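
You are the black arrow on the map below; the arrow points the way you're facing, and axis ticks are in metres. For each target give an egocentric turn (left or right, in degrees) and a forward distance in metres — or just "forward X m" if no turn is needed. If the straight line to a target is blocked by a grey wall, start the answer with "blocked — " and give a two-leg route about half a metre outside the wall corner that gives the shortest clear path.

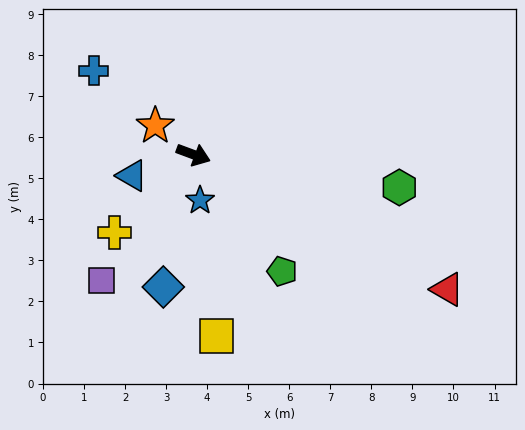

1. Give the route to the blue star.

turn right 62°, forward 1.1 m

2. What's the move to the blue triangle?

turn right 141°, forward 1.6 m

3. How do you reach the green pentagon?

turn right 32°, forward 3.6 m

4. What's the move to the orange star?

turn left 163°, forward 1.2 m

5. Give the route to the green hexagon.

turn left 11°, forward 5.1 m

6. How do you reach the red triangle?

turn right 8°, forward 7.0 m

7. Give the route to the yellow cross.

turn right 115°, forward 2.7 m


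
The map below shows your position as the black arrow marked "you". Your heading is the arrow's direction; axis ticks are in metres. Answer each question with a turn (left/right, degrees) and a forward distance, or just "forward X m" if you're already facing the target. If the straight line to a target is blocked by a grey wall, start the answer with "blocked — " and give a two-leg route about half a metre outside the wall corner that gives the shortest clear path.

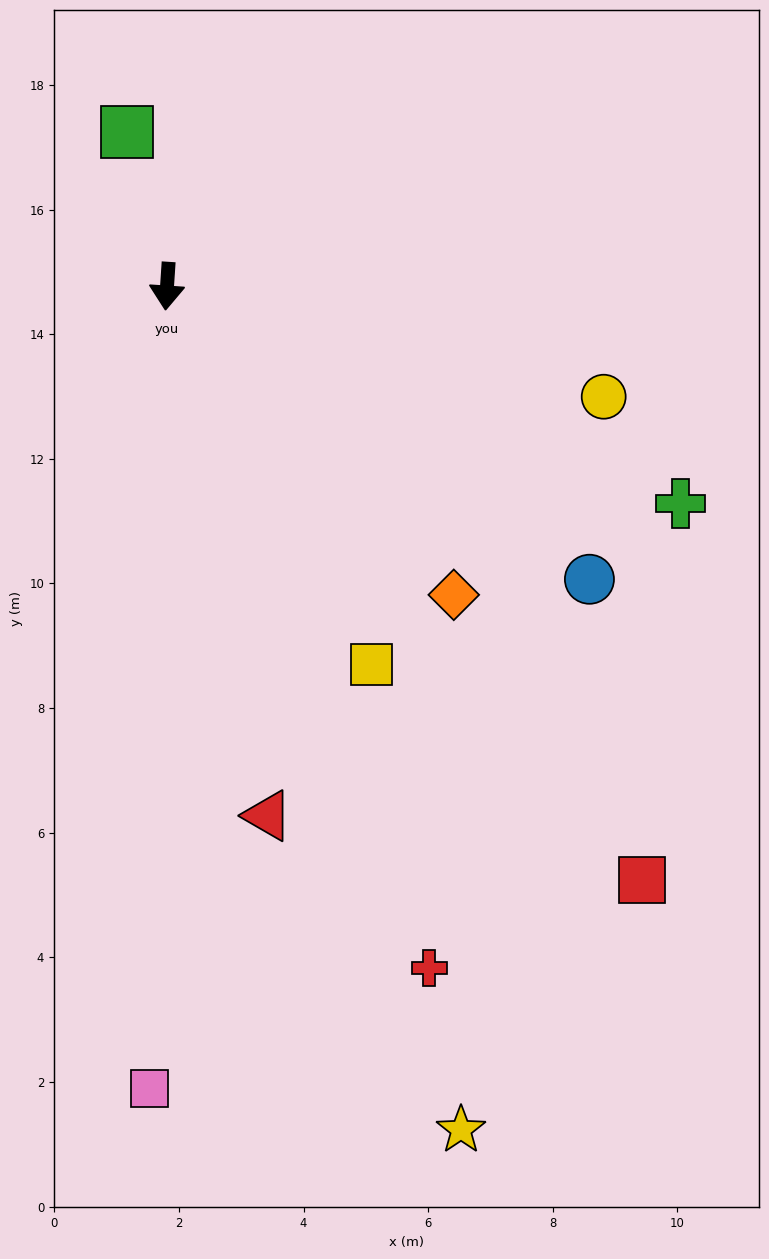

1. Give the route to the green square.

turn right 162°, forward 2.6 m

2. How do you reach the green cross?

turn left 71°, forward 8.9 m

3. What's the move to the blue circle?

turn left 59°, forward 8.3 m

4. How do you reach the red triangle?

turn left 15°, forward 8.6 m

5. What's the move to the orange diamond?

turn left 47°, forward 6.8 m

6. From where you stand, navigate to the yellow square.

turn left 32°, forward 6.9 m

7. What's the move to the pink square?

turn left 3°, forward 12.9 m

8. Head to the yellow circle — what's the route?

turn left 80°, forward 7.2 m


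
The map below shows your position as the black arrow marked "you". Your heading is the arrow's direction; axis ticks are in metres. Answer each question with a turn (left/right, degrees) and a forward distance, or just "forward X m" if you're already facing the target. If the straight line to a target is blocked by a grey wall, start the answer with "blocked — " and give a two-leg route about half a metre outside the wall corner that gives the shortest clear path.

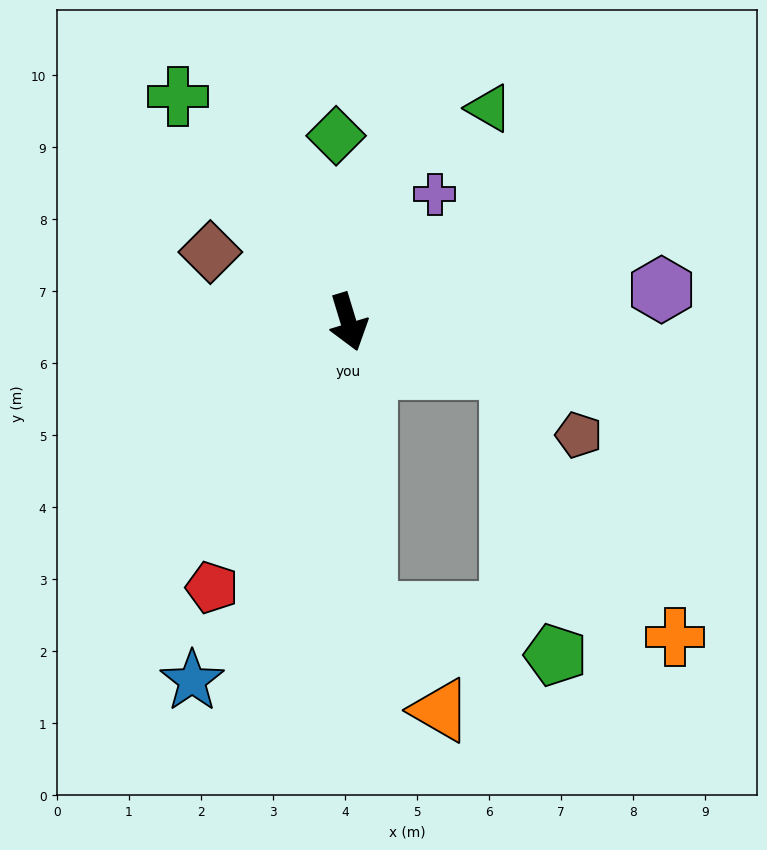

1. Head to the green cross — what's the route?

turn right 160°, forward 3.9 m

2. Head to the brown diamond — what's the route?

turn right 134°, forward 2.1 m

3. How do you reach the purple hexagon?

turn left 79°, forward 4.4 m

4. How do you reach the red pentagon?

turn right 44°, forward 4.1 m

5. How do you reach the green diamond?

turn left 167°, forward 2.6 m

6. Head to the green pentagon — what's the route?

blocked — turn left 57°, forward 2.3 m, then turn right 65°, forward 4.0 m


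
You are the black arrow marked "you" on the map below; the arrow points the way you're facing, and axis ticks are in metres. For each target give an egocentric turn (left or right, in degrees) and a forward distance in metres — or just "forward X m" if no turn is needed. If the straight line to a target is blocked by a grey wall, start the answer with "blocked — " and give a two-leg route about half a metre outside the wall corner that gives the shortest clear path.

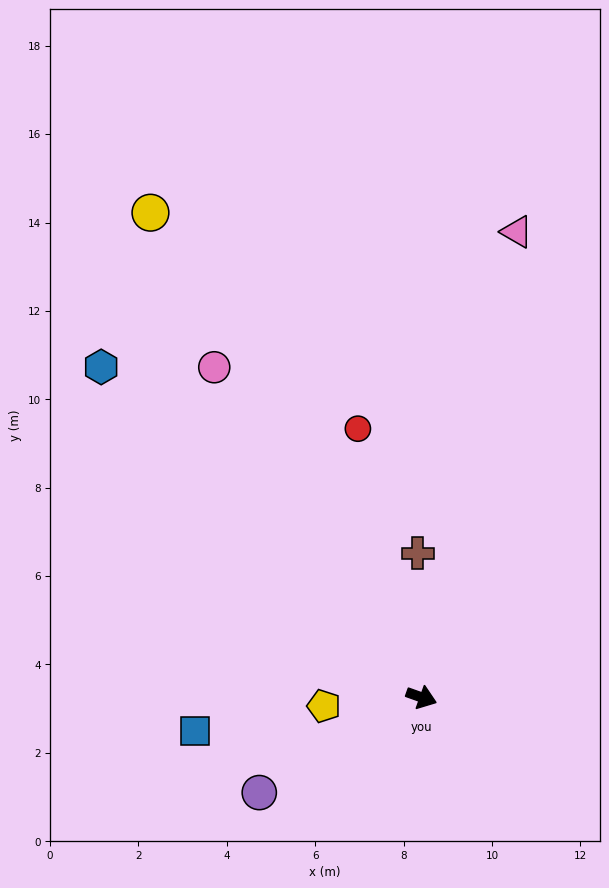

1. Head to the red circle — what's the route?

turn left 123°, forward 6.2 m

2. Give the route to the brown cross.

turn left 111°, forward 3.3 m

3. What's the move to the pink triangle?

turn left 98°, forward 10.8 m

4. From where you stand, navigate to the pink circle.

turn left 142°, forward 8.8 m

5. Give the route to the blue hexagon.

turn left 154°, forward 10.4 m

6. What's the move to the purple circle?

turn right 130°, forward 4.3 m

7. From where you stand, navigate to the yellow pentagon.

turn right 155°, forward 2.2 m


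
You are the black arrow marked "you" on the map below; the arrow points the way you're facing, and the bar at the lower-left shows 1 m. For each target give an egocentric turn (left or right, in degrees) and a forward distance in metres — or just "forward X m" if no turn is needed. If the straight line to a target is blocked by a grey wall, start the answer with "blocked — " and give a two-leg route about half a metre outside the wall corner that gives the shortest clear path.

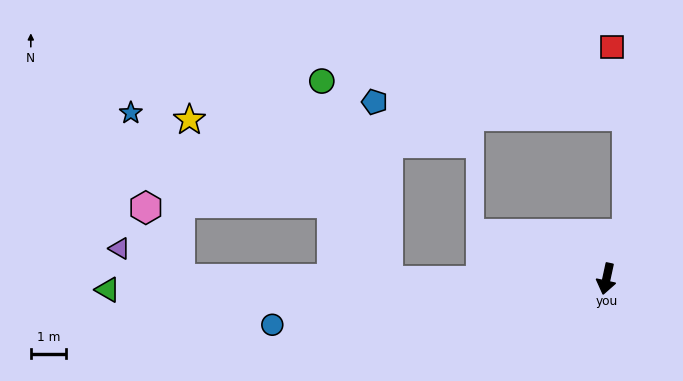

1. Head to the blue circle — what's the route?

turn right 70°, forward 9.6 m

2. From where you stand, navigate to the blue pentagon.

blocked — turn right 77°, forward 6.2 m, then turn right 86°, forward 5.1 m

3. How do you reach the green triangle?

turn right 77°, forward 14.2 m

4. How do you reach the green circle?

blocked — turn right 77°, forward 6.2 m, then turn right 72°, forward 6.0 m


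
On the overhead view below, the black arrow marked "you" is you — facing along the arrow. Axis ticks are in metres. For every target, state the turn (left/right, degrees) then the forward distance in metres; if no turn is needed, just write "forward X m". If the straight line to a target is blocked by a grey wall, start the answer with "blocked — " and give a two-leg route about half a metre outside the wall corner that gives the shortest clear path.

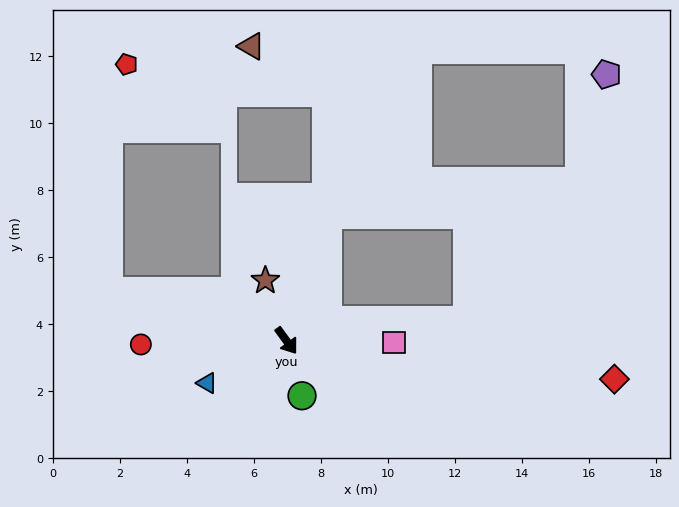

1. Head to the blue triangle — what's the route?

turn right 98°, forward 2.7 m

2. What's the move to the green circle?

turn right 20°, forward 1.7 m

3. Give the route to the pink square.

turn left 53°, forward 3.2 m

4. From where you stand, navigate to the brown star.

turn left 163°, forward 1.9 m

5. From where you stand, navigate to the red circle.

turn right 125°, forward 4.3 m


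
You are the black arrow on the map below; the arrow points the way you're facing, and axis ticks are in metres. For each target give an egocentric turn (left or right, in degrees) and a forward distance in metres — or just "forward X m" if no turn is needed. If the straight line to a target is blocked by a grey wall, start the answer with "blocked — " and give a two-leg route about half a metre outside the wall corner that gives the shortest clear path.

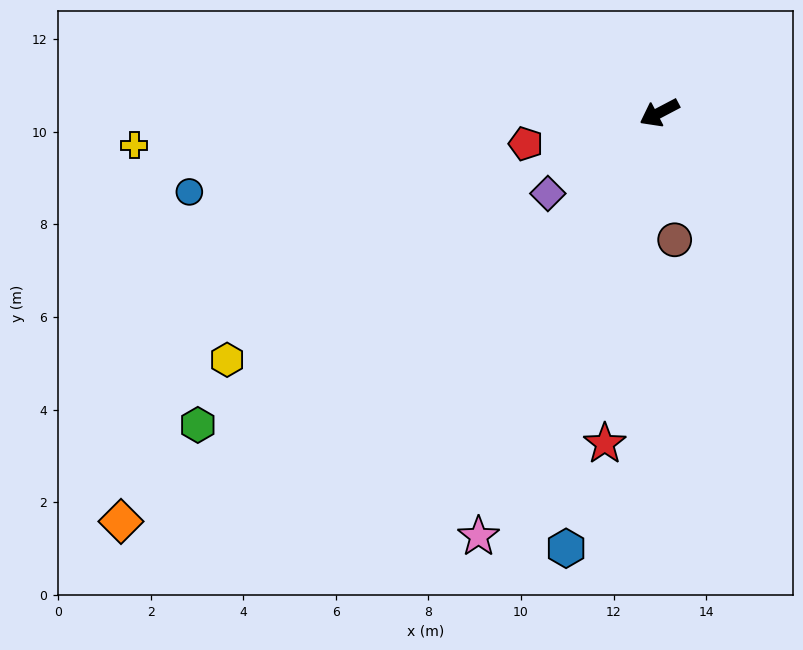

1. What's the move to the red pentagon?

turn right 15°, forward 3.0 m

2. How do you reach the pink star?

turn left 39°, forward 9.9 m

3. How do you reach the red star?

turn left 53°, forward 7.2 m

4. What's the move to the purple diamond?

turn left 8°, forward 3.0 m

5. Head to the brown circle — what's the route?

turn left 69°, forward 2.8 m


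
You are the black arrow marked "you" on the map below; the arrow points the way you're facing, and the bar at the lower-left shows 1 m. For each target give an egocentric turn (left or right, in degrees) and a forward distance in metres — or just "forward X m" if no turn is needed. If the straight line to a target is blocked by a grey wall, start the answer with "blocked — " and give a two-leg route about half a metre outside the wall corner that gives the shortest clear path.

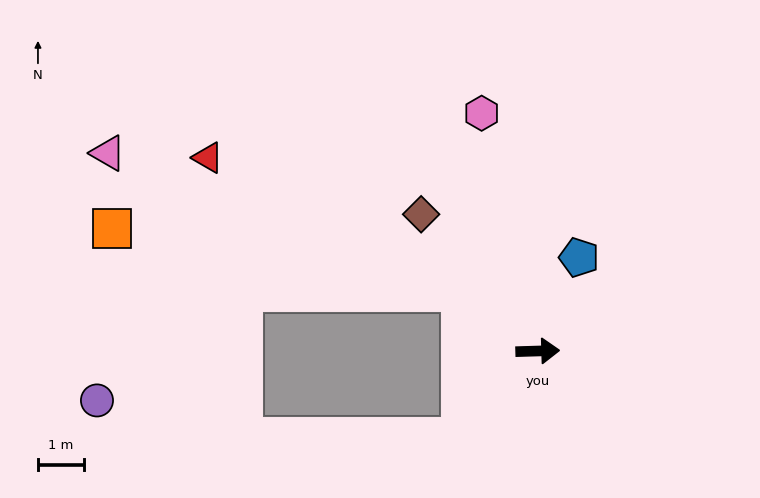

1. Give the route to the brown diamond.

turn left 129°, forward 3.9 m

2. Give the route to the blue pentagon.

turn left 64°, forward 2.2 m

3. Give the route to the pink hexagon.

turn left 102°, forward 5.3 m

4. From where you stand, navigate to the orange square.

blocked — turn left 141°, forward 2.1 m, then turn left 27°, forward 7.7 m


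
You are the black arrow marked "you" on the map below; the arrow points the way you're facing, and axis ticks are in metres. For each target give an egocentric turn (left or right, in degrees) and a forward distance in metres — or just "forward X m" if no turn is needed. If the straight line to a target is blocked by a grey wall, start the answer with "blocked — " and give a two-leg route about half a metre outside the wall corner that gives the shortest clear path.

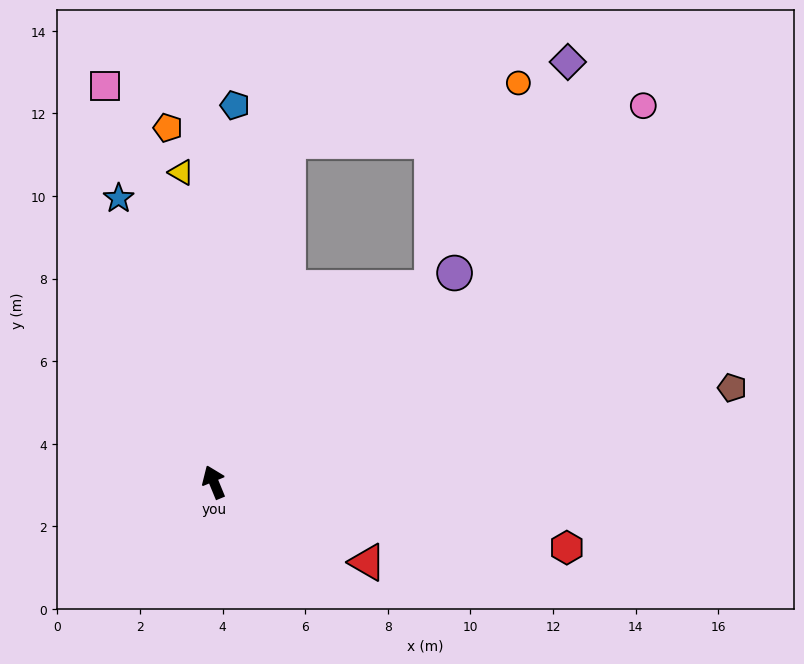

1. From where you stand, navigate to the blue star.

turn right 4°, forward 7.2 m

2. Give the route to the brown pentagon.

turn right 102°, forward 12.8 m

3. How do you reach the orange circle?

blocked — turn right 35°, forward 8.5 m, then turn right 63°, forward 5.7 m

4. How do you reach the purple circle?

turn right 71°, forward 7.7 m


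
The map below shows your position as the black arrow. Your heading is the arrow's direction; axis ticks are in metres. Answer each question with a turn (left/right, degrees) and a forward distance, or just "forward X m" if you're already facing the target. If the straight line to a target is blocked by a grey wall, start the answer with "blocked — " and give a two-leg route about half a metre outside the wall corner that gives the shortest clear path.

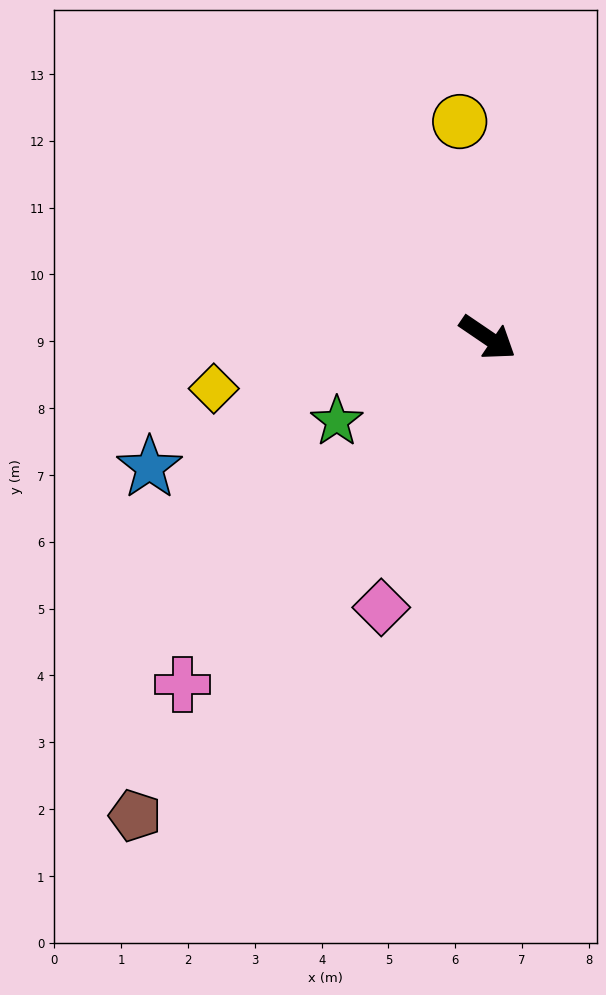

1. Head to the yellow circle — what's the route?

turn left 132°, forward 3.3 m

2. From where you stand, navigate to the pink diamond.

turn right 77°, forward 4.3 m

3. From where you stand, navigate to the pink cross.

turn right 97°, forward 6.9 m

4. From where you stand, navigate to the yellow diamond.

turn right 135°, forward 4.2 m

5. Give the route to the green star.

turn right 117°, forward 2.6 m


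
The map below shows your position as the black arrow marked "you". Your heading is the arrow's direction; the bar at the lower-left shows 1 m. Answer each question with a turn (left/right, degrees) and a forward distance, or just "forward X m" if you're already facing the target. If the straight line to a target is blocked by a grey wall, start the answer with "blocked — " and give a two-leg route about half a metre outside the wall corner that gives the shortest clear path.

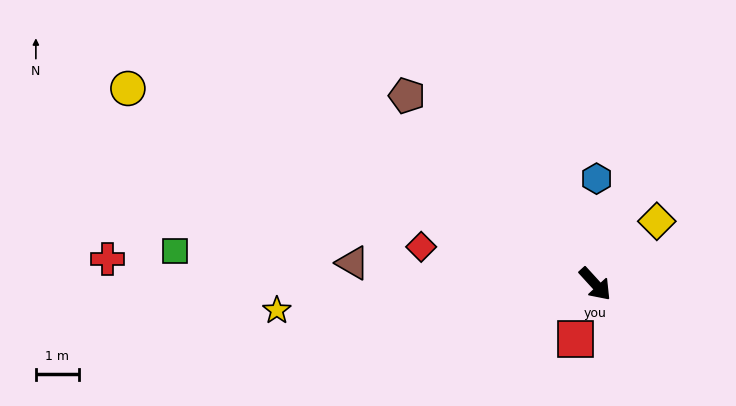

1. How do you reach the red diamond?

turn right 144°, forward 4.1 m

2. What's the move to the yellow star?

turn right 128°, forward 7.4 m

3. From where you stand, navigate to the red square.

turn right 62°, forward 1.4 m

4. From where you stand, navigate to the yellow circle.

turn right 155°, forward 11.7 m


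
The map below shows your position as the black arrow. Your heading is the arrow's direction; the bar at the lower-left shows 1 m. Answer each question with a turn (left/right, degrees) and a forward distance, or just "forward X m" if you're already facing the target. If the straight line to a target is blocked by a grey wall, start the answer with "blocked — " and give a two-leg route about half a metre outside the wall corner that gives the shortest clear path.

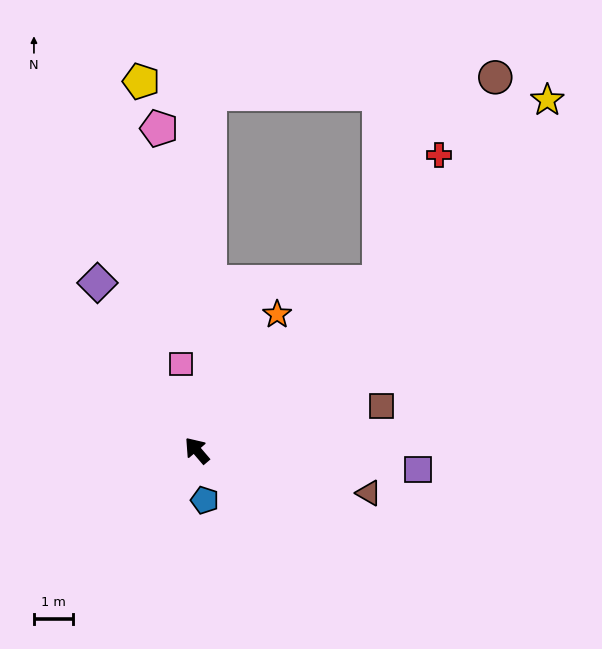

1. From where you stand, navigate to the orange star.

turn right 71°, forward 4.0 m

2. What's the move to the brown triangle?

turn right 144°, forward 4.5 m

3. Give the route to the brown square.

turn right 117°, forward 4.8 m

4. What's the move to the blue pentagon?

turn left 148°, forward 1.3 m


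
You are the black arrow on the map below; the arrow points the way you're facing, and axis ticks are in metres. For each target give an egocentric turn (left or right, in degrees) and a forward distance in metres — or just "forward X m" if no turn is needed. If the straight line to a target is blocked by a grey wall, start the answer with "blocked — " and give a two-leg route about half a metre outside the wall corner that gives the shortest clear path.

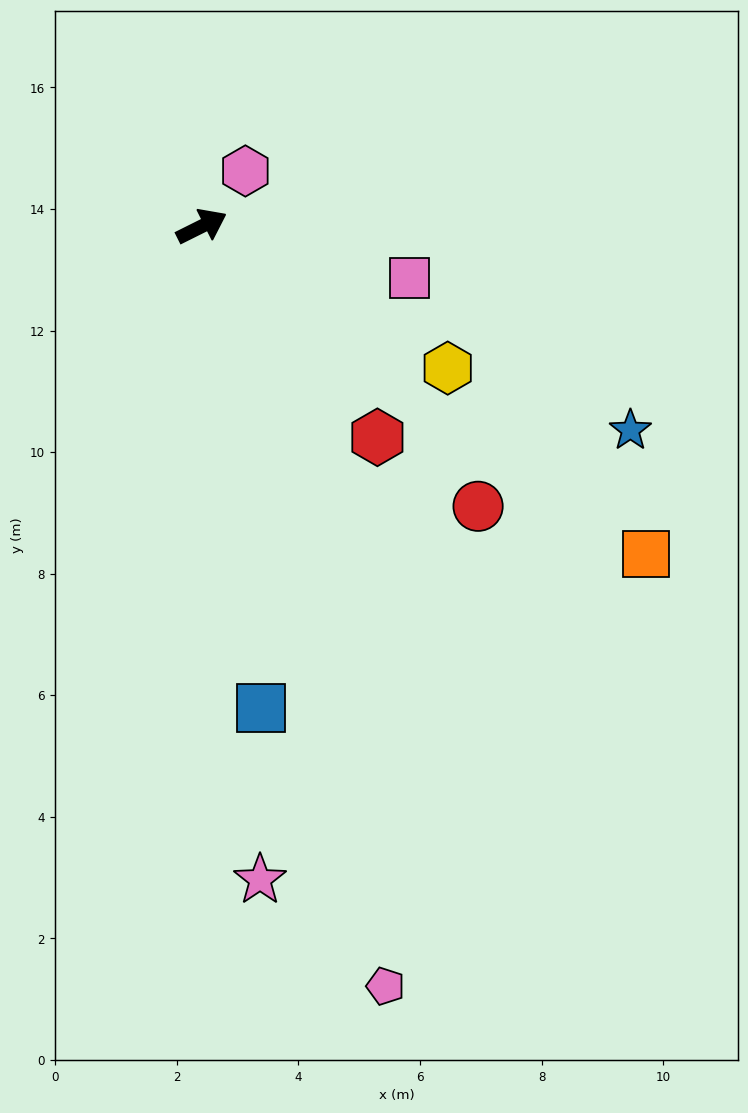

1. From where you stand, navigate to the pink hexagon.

turn left 25°, forward 1.2 m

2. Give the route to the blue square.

turn right 110°, forward 8.0 m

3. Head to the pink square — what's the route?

turn right 40°, forward 3.5 m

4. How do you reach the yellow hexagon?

turn right 56°, forward 4.7 m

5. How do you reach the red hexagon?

turn right 77°, forward 4.5 m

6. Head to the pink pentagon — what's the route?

turn right 103°, forward 12.9 m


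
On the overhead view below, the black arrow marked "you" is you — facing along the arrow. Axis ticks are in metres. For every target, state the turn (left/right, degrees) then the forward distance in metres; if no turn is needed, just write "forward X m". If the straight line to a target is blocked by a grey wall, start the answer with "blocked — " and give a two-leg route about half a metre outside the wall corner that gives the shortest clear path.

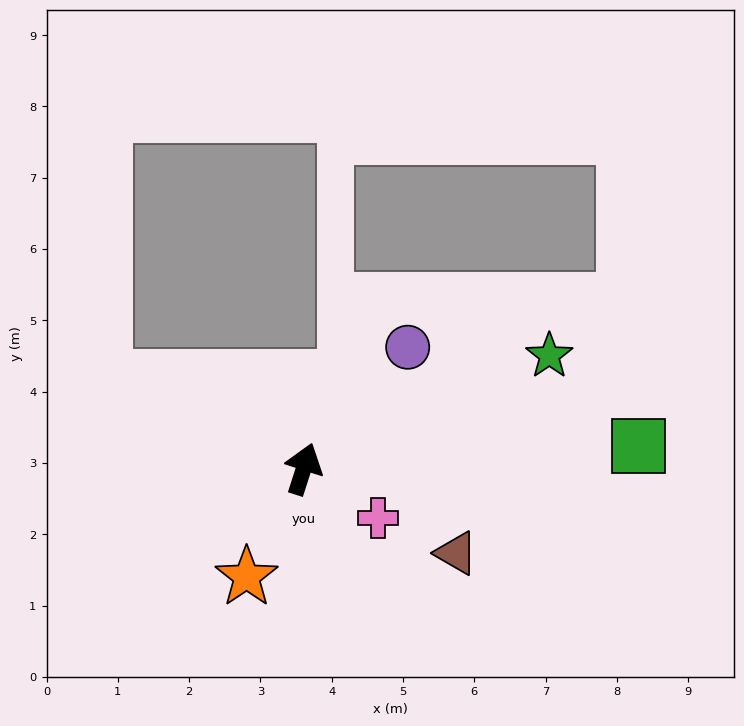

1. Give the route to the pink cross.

turn right 106°, forward 1.2 m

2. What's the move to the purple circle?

turn right 23°, forward 2.2 m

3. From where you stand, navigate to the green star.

turn right 47°, forward 3.8 m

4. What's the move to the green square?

turn right 68°, forward 4.7 m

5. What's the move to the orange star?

turn left 170°, forward 1.7 m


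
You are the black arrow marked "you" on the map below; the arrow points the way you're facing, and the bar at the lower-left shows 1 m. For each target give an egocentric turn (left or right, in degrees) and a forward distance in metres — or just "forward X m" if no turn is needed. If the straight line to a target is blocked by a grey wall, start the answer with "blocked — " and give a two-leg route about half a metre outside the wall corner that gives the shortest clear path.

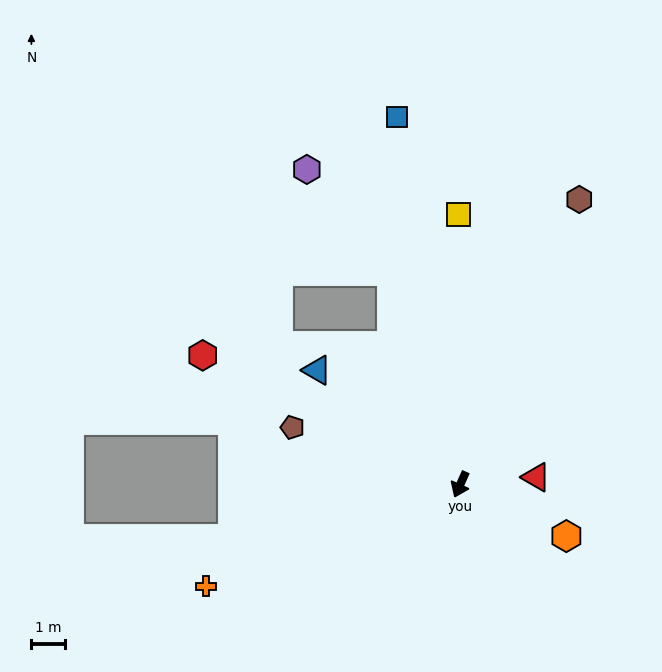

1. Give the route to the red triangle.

turn left 119°, forward 2.2 m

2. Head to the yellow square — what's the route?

turn right 156°, forward 7.9 m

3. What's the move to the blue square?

turn right 146°, forward 11.0 m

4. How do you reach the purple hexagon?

blocked — turn right 138°, forward 6.6 m, then turn left 21°, forward 3.9 m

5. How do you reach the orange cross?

turn right 44°, forward 8.1 m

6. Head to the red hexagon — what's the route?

turn right 93°, forward 8.5 m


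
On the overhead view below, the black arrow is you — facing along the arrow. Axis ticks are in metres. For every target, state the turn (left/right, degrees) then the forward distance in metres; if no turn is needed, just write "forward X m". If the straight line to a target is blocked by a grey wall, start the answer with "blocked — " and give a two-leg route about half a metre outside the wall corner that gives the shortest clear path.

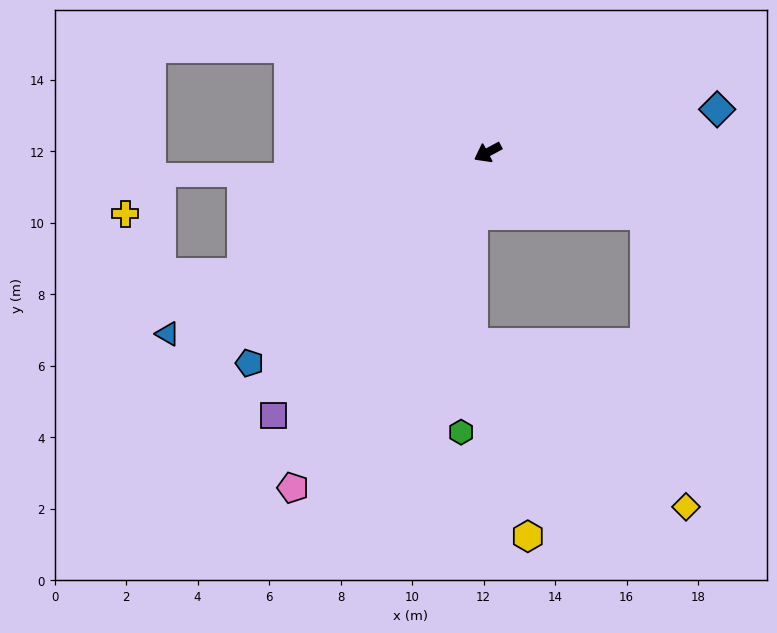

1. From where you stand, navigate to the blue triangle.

forward 10.3 m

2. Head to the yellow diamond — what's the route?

blocked — turn left 130°, forward 4.7 m, then turn right 60°, forward 8.3 m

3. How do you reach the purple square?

turn left 23°, forward 9.5 m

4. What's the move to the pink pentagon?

turn left 32°, forward 10.9 m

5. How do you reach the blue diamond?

turn left 163°, forward 6.5 m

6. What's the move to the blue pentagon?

turn left 13°, forward 8.9 m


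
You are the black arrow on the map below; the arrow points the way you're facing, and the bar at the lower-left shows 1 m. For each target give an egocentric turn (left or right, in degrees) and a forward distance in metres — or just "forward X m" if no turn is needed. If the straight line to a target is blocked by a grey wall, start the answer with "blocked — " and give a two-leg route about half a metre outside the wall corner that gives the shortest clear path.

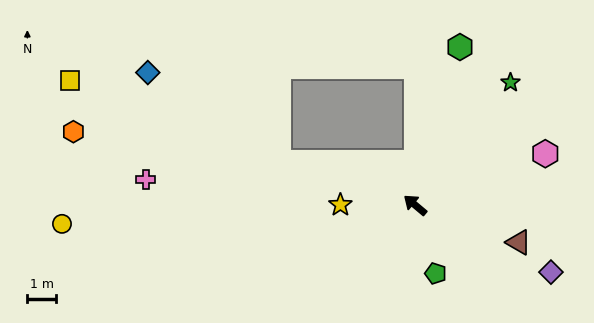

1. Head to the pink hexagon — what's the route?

turn right 118°, forward 4.8 m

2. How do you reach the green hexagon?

turn right 66°, forward 5.7 m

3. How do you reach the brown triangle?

turn right 160°, forward 3.8 m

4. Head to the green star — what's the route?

turn right 88°, forward 5.4 m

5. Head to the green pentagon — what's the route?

turn left 147°, forward 2.5 m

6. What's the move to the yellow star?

turn left 40°, forward 2.6 m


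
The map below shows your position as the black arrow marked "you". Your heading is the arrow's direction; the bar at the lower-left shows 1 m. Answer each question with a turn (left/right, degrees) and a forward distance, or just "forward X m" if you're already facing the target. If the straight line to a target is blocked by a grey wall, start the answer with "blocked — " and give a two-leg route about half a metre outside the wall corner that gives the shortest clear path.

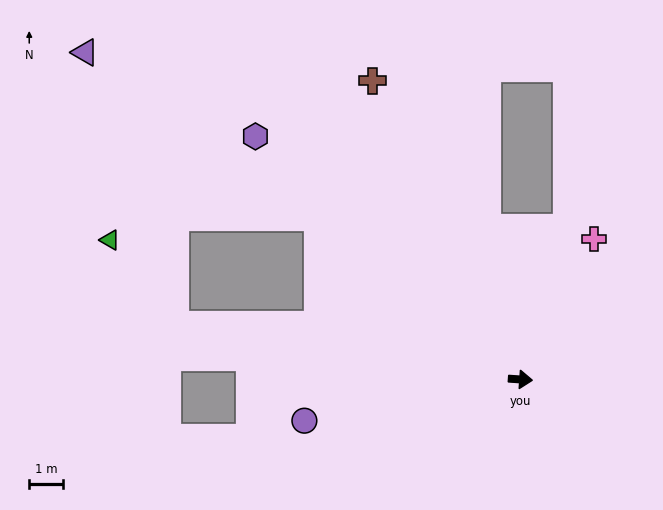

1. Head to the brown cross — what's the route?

turn left 120°, forward 10.0 m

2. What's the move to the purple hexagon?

turn left 141°, forward 10.8 m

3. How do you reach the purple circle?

turn right 165°, forward 6.6 m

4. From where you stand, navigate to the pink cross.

turn left 66°, forward 4.8 m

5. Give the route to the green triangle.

blocked — turn left 175°, forward 10.5 m, then turn right 44°, forward 3.2 m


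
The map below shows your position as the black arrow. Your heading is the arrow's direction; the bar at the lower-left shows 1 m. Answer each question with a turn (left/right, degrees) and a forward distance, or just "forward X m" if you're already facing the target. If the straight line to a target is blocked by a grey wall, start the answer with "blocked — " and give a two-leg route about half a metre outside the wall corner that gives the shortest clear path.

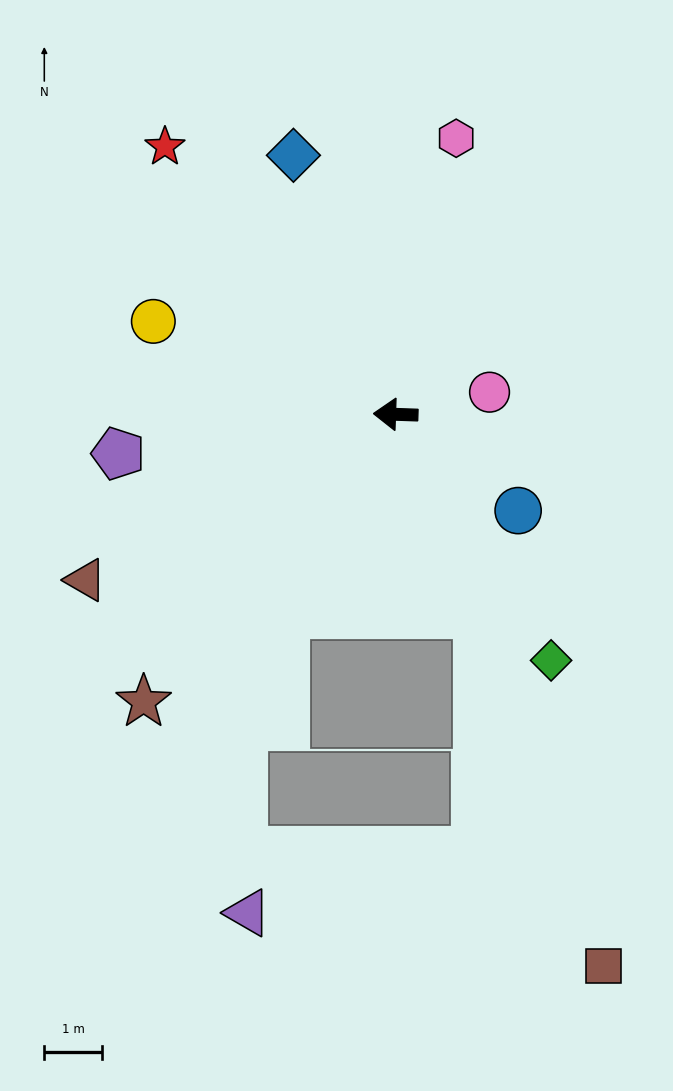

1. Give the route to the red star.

turn right 47°, forward 6.1 m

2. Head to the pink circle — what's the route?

turn right 165°, forward 1.7 m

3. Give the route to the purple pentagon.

turn left 10°, forward 4.8 m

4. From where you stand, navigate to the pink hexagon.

turn right 100°, forward 4.9 m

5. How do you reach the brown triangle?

turn left 30°, forward 6.1 m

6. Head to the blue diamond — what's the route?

turn right 67°, forward 4.8 m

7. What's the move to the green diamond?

turn left 124°, forward 5.0 m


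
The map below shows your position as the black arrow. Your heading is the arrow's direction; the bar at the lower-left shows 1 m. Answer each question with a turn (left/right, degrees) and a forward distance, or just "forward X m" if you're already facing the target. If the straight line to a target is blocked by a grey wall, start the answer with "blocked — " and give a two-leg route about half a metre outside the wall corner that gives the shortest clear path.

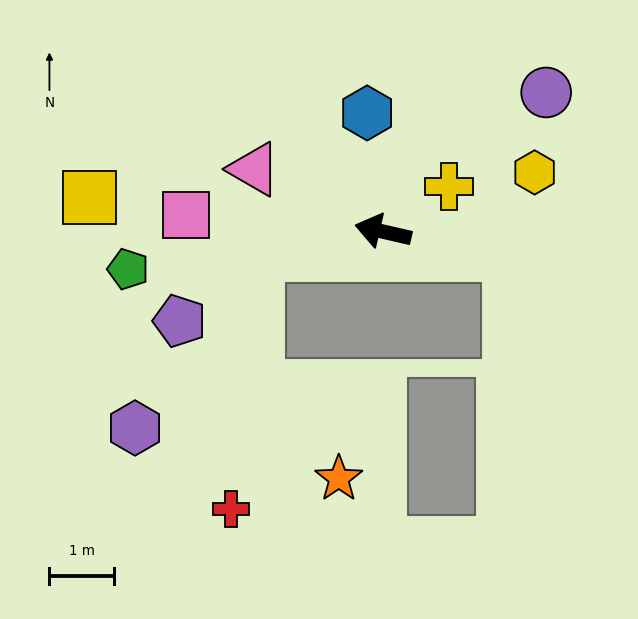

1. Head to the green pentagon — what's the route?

turn left 21°, forward 4.0 m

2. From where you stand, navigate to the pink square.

turn left 8°, forward 3.1 m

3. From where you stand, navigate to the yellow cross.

turn right 133°, forward 1.2 m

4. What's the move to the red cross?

blocked — turn left 23°, forward 2.0 m, then turn left 74°, forward 4.0 m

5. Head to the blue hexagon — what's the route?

turn right 69°, forward 1.9 m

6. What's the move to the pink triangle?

turn right 13°, forward 2.2 m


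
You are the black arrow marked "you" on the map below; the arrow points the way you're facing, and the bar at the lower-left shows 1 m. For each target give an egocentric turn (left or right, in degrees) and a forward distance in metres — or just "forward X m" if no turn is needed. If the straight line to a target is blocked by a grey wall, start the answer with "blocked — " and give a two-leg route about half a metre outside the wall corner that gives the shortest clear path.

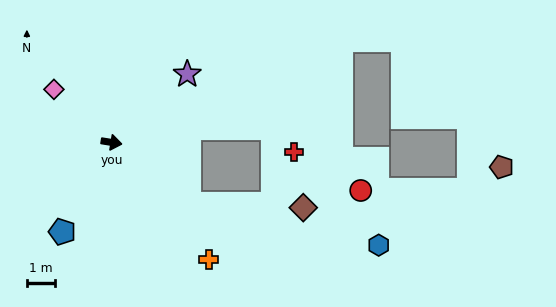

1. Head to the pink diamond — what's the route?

turn left 146°, forward 2.8 m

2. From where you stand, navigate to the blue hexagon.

blocked — turn right 29°, forward 3.5 m, then turn left 26°, forward 6.8 m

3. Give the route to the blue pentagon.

turn right 110°, forward 3.6 m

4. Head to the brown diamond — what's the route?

blocked — turn right 29°, forward 3.5 m, then turn left 36°, forward 4.0 m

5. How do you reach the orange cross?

turn right 41°, forward 5.3 m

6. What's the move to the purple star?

turn left 51°, forward 3.6 m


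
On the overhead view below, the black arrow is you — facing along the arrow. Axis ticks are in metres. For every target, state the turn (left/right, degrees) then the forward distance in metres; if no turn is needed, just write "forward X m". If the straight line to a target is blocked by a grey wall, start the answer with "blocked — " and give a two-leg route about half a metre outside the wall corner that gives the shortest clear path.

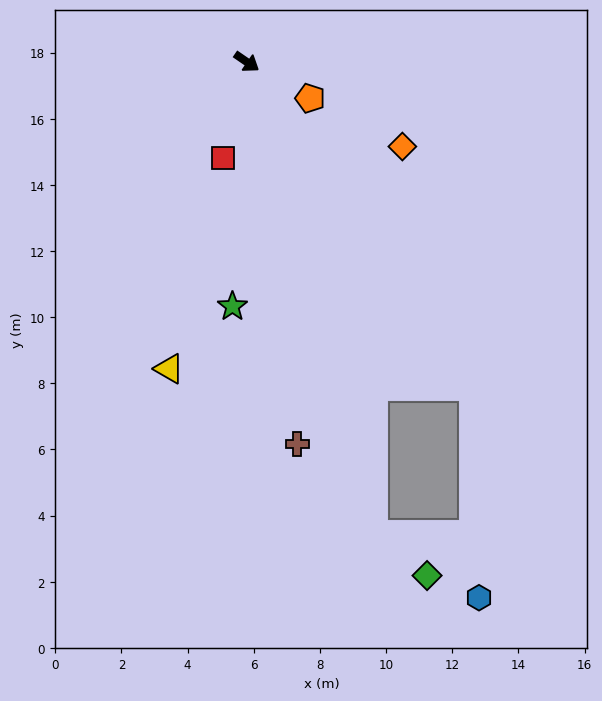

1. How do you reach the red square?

turn right 69°, forward 3.0 m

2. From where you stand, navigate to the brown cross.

turn right 48°, forward 11.7 m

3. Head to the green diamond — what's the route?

blocked — turn right 40°, forward 14.8 m, then turn left 36°, forward 2.0 m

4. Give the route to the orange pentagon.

turn left 5°, forward 2.2 m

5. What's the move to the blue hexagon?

blocked — turn right 21°, forward 12.0 m, then turn right 33°, forward 6.4 m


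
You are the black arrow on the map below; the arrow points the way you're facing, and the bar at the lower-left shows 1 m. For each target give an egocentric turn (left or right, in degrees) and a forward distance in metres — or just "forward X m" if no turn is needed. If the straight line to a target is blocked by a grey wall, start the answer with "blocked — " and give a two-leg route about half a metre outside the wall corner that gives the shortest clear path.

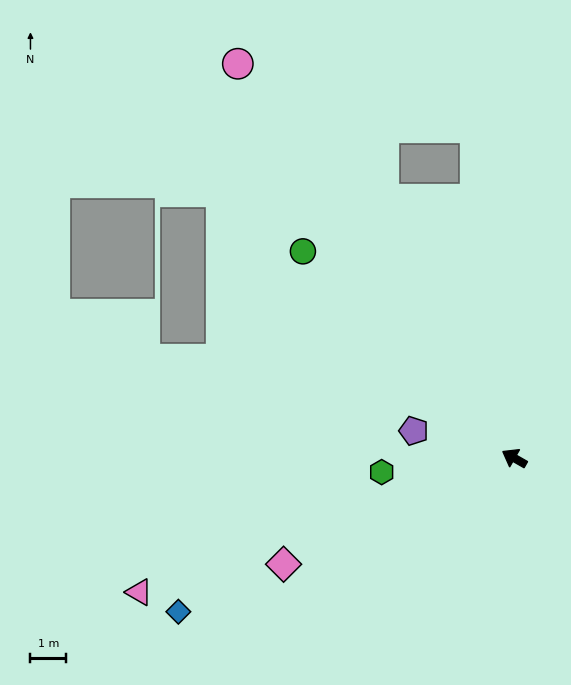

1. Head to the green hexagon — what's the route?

turn left 36°, forward 3.7 m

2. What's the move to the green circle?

turn right 15°, forward 8.2 m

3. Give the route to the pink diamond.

turn left 54°, forward 7.1 m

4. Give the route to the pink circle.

turn right 25°, forward 13.4 m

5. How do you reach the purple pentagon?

turn left 15°, forward 2.9 m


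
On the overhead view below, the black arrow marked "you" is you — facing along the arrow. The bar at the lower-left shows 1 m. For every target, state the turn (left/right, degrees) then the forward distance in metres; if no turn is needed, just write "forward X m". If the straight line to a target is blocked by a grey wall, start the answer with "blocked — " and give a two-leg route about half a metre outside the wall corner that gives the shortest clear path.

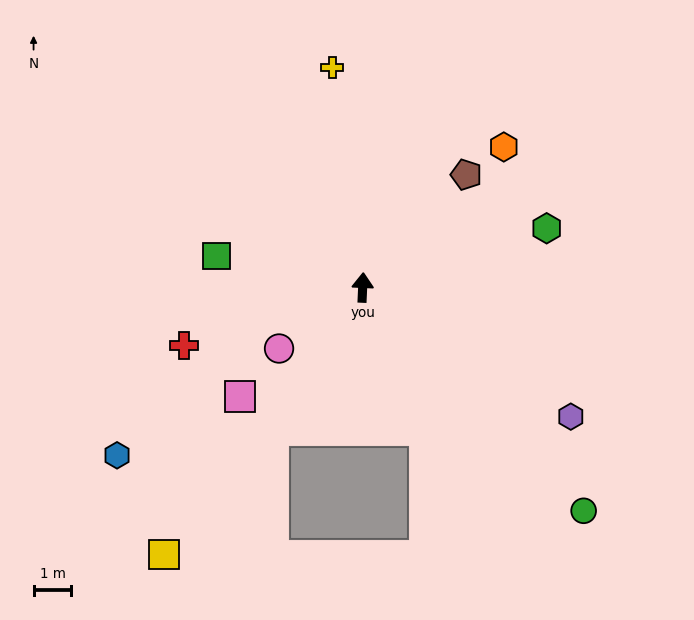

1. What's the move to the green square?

turn left 80°, forward 3.9 m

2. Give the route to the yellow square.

turn left 146°, forward 8.8 m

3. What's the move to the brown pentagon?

turn right 40°, forward 4.0 m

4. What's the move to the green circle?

turn right 133°, forward 8.3 m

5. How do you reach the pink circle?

turn left 129°, forward 2.7 m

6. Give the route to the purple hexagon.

turn right 119°, forward 6.5 m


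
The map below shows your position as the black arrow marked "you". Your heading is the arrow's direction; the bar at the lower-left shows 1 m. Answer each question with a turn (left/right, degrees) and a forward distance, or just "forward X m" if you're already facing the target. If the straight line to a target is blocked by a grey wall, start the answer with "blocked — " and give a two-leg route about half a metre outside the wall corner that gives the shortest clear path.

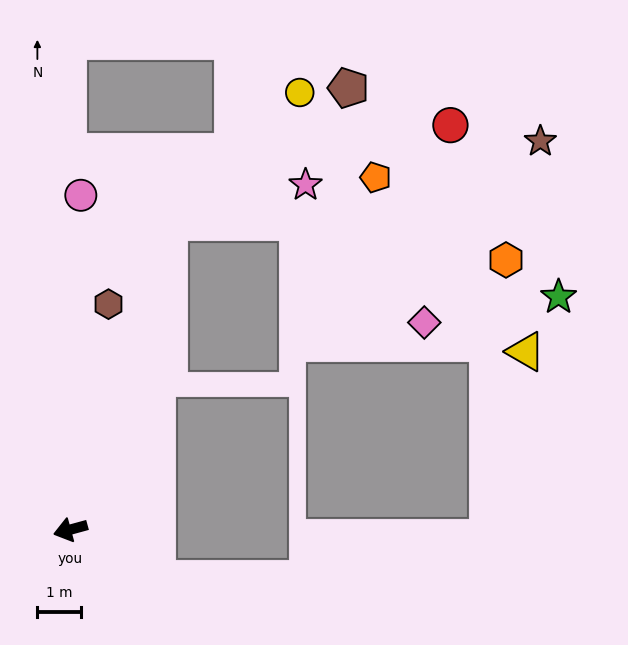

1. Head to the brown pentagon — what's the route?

blocked — turn right 123°, forward 7.3 m, then turn right 35°, forward 5.1 m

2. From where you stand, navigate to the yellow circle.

blocked — turn right 123°, forward 7.3 m, then turn right 27°, forward 4.2 m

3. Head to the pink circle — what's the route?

turn right 107°, forward 7.6 m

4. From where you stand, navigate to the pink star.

blocked — turn right 123°, forward 7.3 m, then turn right 57°, forward 3.2 m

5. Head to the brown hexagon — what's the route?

turn right 115°, forward 5.2 m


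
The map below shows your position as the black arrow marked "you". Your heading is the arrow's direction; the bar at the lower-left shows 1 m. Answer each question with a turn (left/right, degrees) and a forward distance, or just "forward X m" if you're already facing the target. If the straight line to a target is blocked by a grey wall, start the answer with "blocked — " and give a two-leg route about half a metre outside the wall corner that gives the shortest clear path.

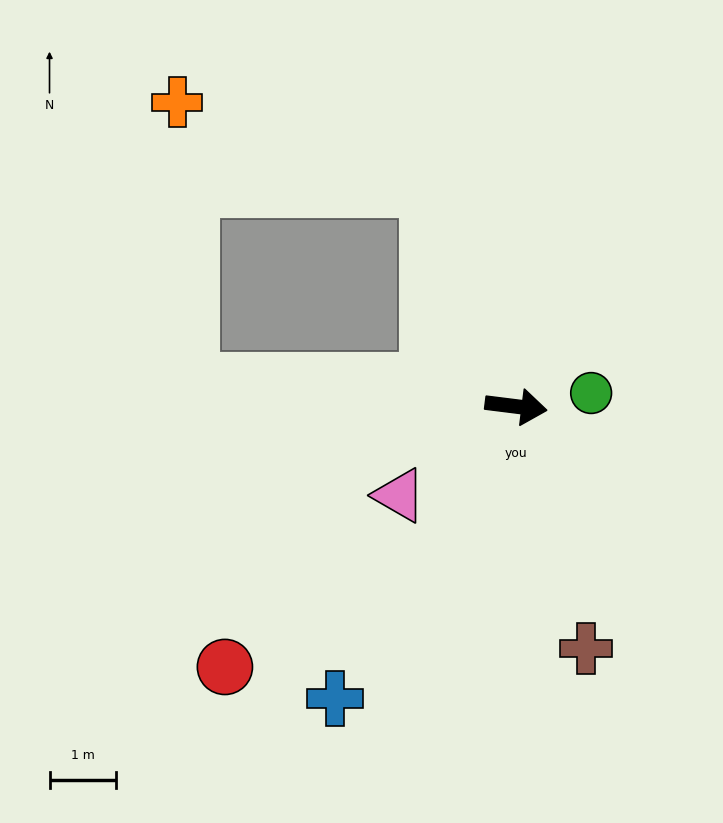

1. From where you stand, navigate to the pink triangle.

turn right 136°, forward 2.2 m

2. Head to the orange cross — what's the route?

blocked — turn left 119°, forward 3.5 m, then turn left 49°, forward 4.0 m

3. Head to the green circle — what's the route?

turn left 17°, forward 1.2 m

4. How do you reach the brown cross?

turn right 67°, forward 3.8 m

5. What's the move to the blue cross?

turn right 115°, forward 5.2 m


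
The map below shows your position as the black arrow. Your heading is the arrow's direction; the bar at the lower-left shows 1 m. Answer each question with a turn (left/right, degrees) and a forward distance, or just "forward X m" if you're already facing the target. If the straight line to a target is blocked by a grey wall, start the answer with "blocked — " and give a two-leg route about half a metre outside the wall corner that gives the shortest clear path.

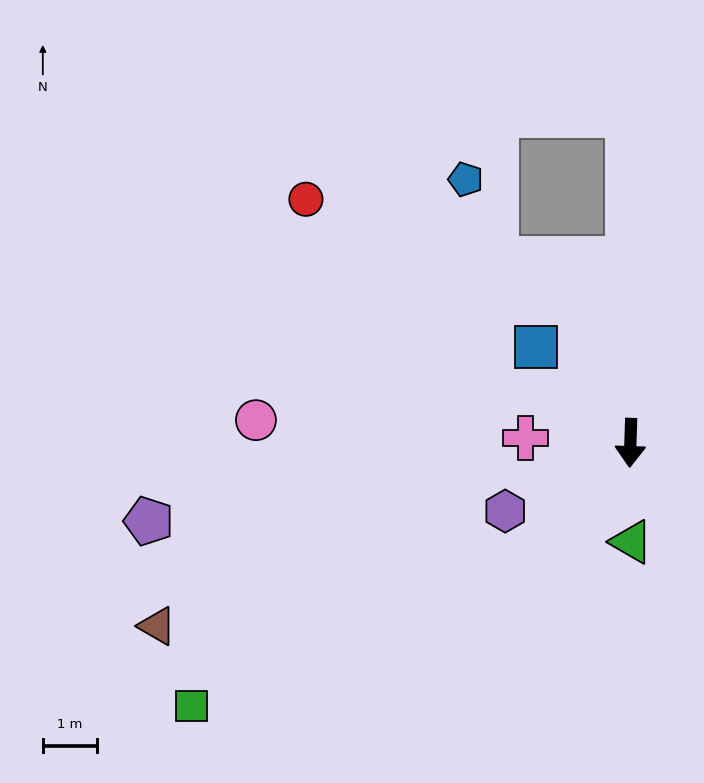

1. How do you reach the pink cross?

turn right 91°, forward 1.9 m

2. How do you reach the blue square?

turn right 134°, forward 2.5 m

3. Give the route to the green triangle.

turn left 2°, forward 1.8 m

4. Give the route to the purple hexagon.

turn right 60°, forward 2.6 m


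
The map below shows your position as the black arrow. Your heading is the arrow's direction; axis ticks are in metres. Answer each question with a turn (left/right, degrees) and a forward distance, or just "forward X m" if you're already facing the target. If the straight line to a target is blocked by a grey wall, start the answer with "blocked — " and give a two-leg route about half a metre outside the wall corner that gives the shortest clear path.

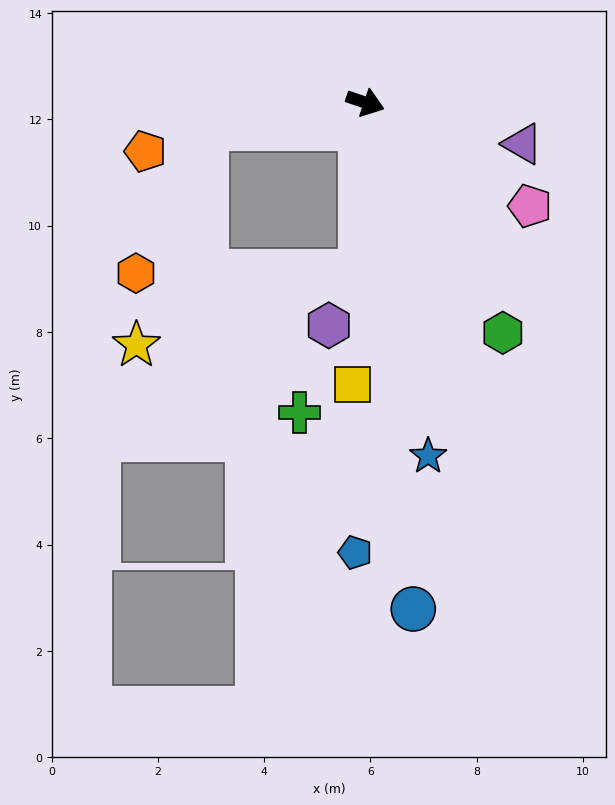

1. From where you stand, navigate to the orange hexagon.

blocked — turn right 152°, forward 3.0 m, then turn left 55°, forward 3.0 m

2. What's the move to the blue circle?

turn right 66°, forward 9.6 m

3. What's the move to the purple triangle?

turn left 4°, forward 3.1 m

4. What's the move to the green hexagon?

turn right 40°, forward 5.0 m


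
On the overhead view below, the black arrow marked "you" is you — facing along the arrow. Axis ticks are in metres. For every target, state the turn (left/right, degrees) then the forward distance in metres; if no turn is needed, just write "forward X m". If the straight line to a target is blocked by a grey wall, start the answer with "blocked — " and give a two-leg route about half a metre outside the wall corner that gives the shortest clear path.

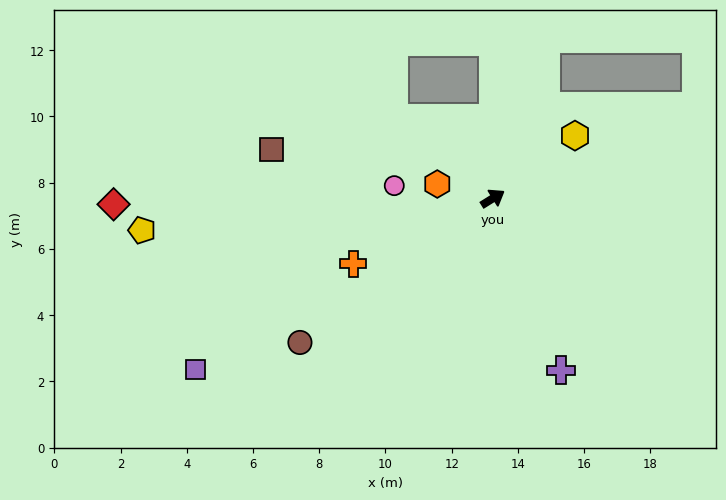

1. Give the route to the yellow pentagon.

turn left 153°, forward 10.6 m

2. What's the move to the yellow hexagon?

turn left 5°, forward 3.1 m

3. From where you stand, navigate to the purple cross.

turn right 100°, forward 5.6 m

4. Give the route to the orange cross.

turn left 173°, forward 4.7 m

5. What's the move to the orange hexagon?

turn left 134°, forward 1.7 m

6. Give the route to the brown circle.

turn right 175°, forward 7.3 m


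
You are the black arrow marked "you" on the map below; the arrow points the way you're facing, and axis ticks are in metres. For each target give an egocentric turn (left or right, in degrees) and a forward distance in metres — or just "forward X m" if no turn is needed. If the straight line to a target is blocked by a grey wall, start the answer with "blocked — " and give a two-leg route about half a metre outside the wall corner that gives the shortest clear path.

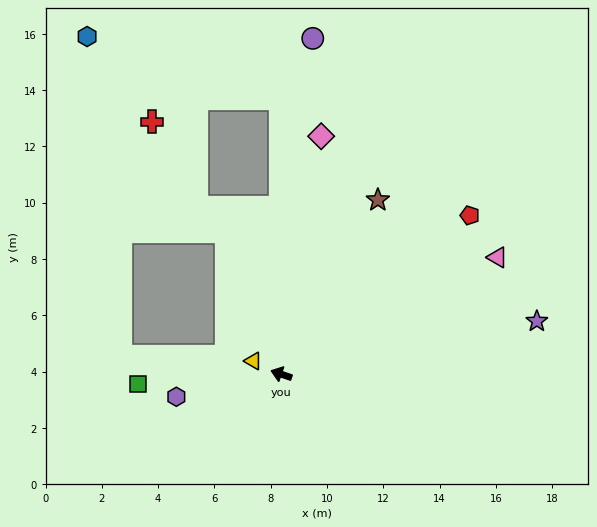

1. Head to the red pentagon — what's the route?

turn right 121°, forward 8.8 m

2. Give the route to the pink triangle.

turn right 133°, forward 8.7 m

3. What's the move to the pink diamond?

turn right 81°, forward 8.6 m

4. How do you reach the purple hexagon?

turn left 31°, forward 3.8 m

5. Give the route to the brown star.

turn right 100°, forward 7.1 m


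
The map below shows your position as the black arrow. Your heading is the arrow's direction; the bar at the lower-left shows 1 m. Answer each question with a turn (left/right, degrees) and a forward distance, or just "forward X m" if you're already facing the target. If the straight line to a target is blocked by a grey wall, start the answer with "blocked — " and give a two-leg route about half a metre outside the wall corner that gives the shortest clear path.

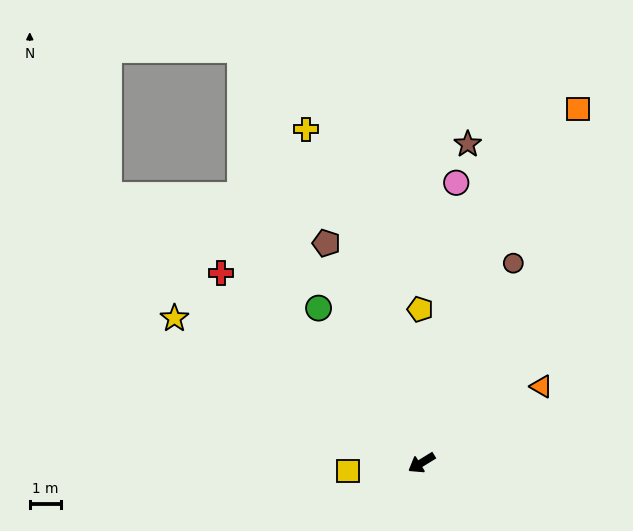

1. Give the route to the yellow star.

turn right 62°, forward 9.1 m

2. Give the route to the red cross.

turn right 75°, forward 8.8 m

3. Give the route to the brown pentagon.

turn right 98°, forward 7.6 m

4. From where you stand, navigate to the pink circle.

turn right 129°, forward 9.0 m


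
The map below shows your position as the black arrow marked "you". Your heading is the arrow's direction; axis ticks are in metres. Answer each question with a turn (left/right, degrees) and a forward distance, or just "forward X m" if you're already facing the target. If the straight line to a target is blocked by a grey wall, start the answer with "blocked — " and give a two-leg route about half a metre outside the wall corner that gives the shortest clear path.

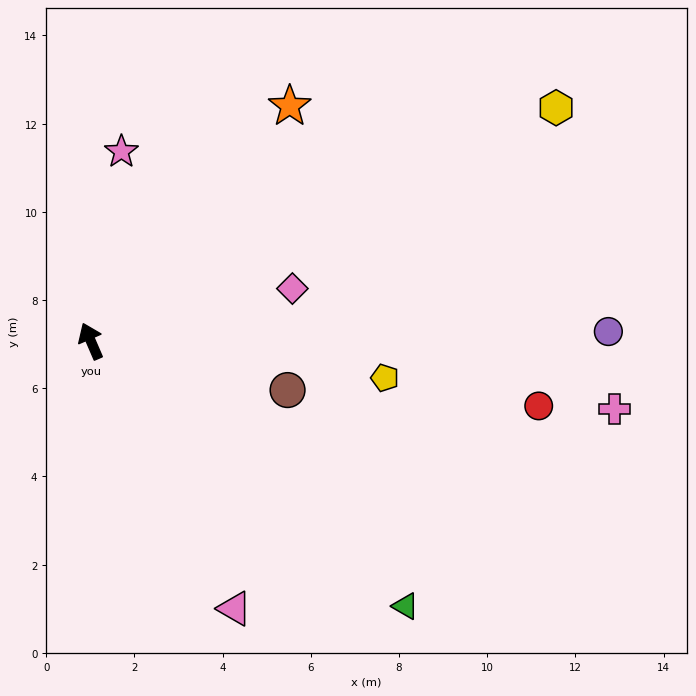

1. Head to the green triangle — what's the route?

turn right 153°, forward 9.3 m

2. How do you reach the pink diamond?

turn right 99°, forward 4.7 m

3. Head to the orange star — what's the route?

turn right 64°, forward 7.0 m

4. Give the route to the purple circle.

turn right 112°, forward 11.7 m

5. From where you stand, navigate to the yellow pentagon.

turn right 120°, forward 6.7 m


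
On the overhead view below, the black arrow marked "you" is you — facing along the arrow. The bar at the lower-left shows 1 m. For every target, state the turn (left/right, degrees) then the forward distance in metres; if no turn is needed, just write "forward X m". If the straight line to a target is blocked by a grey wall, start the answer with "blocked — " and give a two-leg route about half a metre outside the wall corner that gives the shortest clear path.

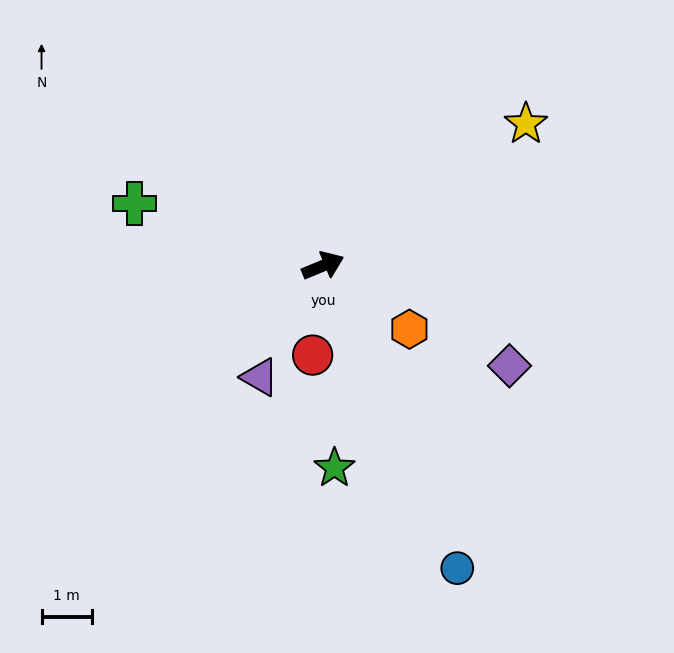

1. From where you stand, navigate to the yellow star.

turn left 12°, forward 4.9 m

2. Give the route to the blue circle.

turn right 89°, forward 6.5 m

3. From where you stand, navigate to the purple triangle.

turn right 142°, forward 2.5 m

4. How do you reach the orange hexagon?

turn right 59°, forward 2.1 m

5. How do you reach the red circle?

turn right 119°, forward 1.8 m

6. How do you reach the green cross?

turn left 139°, forward 3.9 m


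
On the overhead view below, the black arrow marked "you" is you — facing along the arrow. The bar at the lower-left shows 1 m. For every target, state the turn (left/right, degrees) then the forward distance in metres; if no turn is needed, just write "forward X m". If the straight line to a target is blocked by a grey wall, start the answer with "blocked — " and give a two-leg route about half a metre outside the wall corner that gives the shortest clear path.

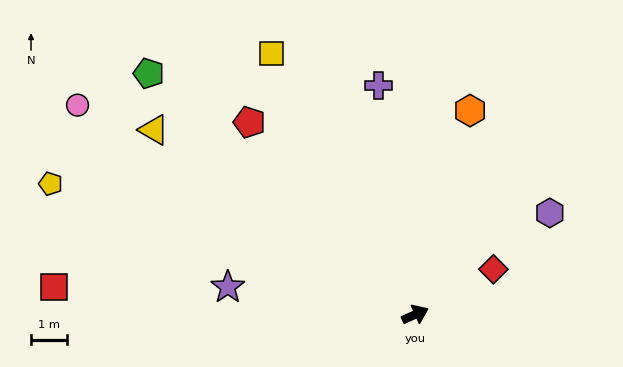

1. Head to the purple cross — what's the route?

turn left 75°, forward 6.4 m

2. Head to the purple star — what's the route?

turn left 148°, forward 5.2 m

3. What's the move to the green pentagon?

turn left 114°, forward 9.9 m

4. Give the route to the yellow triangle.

turn left 121°, forward 8.8 m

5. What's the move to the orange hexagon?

turn left 51°, forward 5.8 m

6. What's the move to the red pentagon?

turn left 107°, forward 7.0 m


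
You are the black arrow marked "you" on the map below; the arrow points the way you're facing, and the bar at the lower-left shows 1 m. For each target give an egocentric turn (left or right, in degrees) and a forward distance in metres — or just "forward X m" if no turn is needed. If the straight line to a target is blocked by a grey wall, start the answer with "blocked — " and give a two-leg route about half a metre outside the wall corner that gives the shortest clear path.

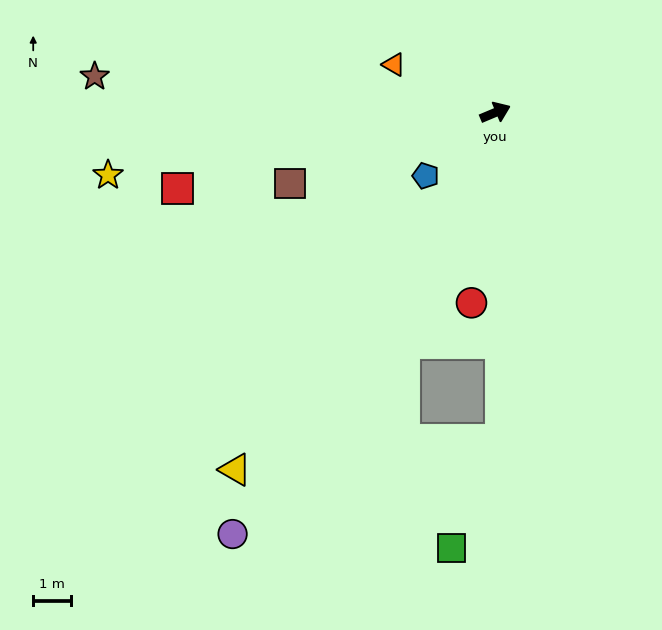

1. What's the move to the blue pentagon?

turn right 161°, forward 2.5 m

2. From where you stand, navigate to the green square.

blocked — turn right 112°, forward 8.7 m, then turn right 25°, forward 3.2 m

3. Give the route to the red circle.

turn right 120°, forward 5.1 m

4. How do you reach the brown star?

turn left 152°, forward 10.7 m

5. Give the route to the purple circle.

turn right 145°, forward 13.2 m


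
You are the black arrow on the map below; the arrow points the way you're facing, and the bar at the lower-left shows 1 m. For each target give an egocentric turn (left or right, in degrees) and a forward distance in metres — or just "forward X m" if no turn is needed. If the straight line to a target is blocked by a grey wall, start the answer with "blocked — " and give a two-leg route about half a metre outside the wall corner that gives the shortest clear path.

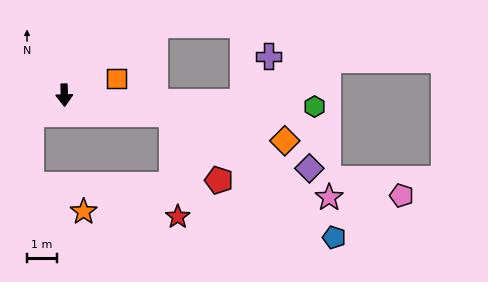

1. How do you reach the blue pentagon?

blocked — turn left 78°, forward 3.6 m, then turn right 27°, forward 6.7 m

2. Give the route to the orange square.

turn left 106°, forward 1.8 m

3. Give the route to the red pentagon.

blocked — turn left 78°, forward 3.6 m, then turn right 44°, forward 2.7 m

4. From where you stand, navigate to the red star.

blocked — turn left 78°, forward 3.6 m, then turn right 76°, forward 3.4 m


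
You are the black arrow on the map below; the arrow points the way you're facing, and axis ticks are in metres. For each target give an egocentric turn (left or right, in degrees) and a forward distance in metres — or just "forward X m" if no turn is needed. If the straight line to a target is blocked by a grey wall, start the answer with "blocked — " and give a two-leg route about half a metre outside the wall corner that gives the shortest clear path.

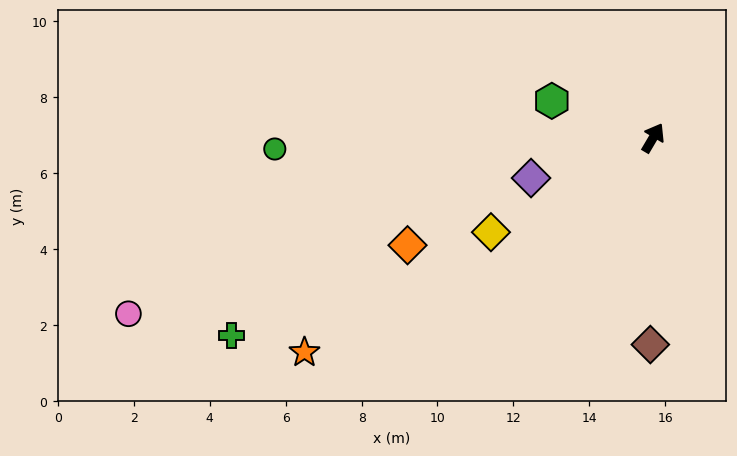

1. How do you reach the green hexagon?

turn left 100°, forward 2.8 m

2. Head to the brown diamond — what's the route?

turn right 150°, forward 5.4 m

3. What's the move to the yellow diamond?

turn left 151°, forward 4.9 m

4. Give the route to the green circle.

turn left 122°, forward 10.0 m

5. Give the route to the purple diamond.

turn left 139°, forward 3.4 m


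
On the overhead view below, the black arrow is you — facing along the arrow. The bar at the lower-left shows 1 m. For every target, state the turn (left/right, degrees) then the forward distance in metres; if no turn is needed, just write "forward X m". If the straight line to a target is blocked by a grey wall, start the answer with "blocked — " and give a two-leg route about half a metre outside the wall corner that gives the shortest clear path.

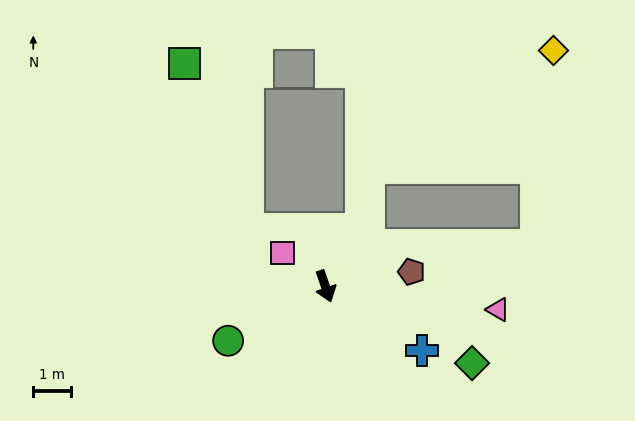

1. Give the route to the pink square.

turn right 147°, forward 1.4 m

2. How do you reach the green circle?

turn right 80°, forward 3.0 m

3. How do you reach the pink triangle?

turn left 63°, forward 4.7 m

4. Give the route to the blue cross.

turn left 37°, forward 3.1 m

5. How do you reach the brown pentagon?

turn left 81°, forward 2.3 m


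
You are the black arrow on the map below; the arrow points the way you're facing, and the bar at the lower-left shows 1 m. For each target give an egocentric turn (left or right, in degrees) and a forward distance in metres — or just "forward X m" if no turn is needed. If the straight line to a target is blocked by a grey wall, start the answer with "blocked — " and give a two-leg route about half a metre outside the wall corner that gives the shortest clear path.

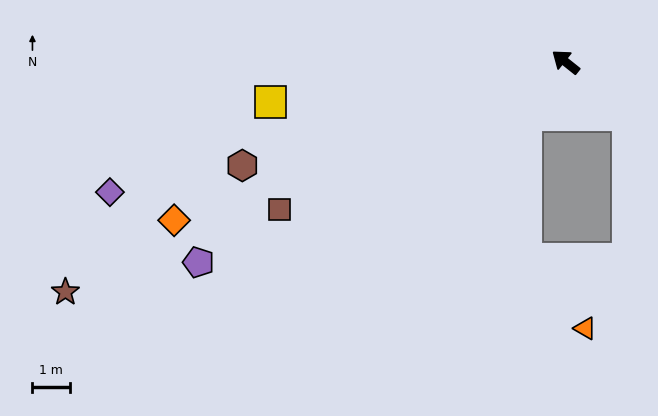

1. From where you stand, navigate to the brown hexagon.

turn left 56°, forward 9.0 m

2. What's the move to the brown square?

turn left 66°, forward 8.6 m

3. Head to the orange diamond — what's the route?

turn left 61°, forward 11.2 m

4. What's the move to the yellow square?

turn left 46°, forward 7.9 m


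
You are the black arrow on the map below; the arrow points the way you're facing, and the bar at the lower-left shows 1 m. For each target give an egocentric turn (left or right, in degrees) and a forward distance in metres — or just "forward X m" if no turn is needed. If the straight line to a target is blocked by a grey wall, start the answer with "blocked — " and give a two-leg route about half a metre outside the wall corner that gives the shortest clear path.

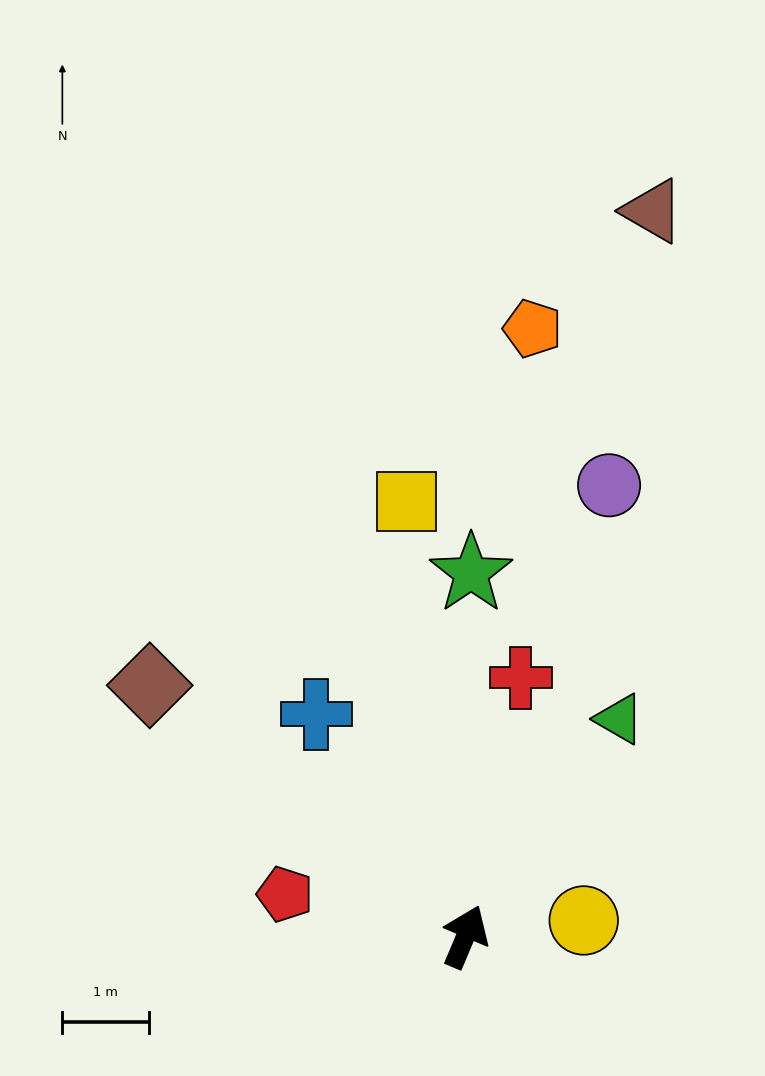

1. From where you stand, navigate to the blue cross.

turn left 57°, forward 3.1 m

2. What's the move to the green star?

turn left 22°, forward 4.2 m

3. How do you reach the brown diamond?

turn left 74°, forward 4.7 m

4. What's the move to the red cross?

turn left 11°, forward 3.0 m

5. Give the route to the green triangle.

turn right 12°, forward 3.1 m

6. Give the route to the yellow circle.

turn right 59°, forward 1.4 m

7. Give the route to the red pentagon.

turn left 100°, forward 2.1 m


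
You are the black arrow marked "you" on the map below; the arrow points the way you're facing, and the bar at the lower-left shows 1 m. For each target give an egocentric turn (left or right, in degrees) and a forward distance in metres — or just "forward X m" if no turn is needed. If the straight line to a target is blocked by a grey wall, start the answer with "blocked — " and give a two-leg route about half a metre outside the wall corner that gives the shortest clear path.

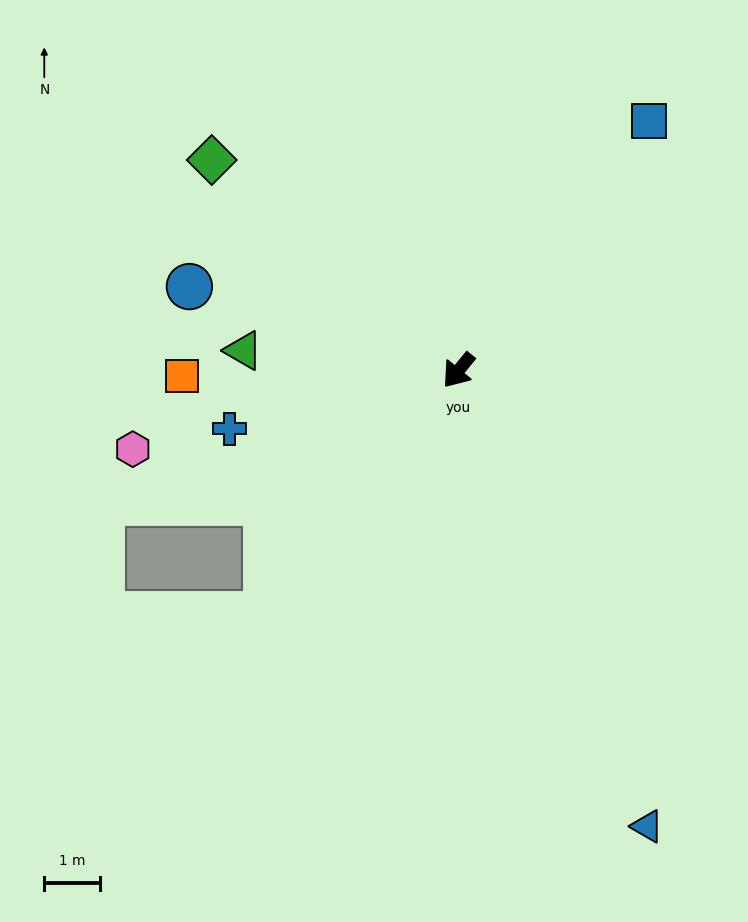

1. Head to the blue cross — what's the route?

turn right 36°, forward 4.2 m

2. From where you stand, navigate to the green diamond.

turn right 91°, forward 5.8 m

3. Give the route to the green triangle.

turn right 56°, forward 3.9 m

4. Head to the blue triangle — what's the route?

turn left 62°, forward 8.9 m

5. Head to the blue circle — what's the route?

turn right 68°, forward 5.1 m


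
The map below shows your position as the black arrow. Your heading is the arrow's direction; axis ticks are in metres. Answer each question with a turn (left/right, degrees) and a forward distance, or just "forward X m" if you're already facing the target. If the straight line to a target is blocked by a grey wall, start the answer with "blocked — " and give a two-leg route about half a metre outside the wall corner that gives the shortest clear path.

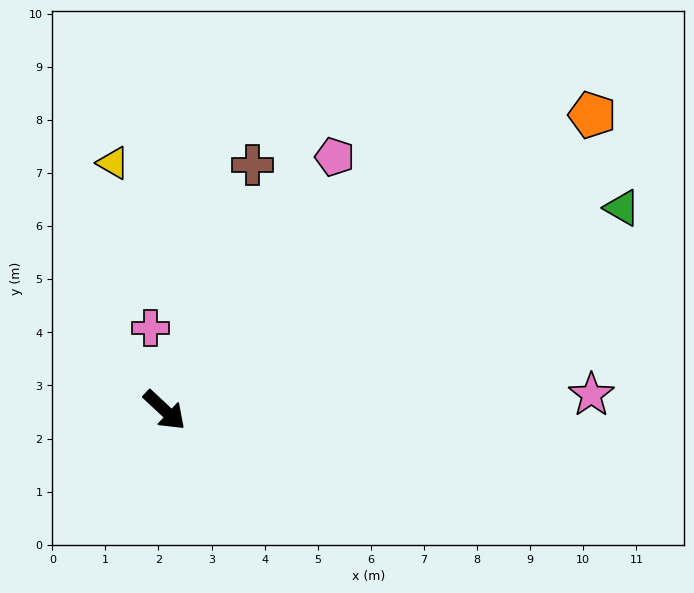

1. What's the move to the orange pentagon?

turn left 78°, forward 9.8 m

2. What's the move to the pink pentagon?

turn left 99°, forward 5.7 m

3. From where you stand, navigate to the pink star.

turn left 45°, forward 8.0 m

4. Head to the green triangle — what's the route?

turn left 67°, forward 9.4 m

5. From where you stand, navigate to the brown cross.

turn left 113°, forward 4.9 m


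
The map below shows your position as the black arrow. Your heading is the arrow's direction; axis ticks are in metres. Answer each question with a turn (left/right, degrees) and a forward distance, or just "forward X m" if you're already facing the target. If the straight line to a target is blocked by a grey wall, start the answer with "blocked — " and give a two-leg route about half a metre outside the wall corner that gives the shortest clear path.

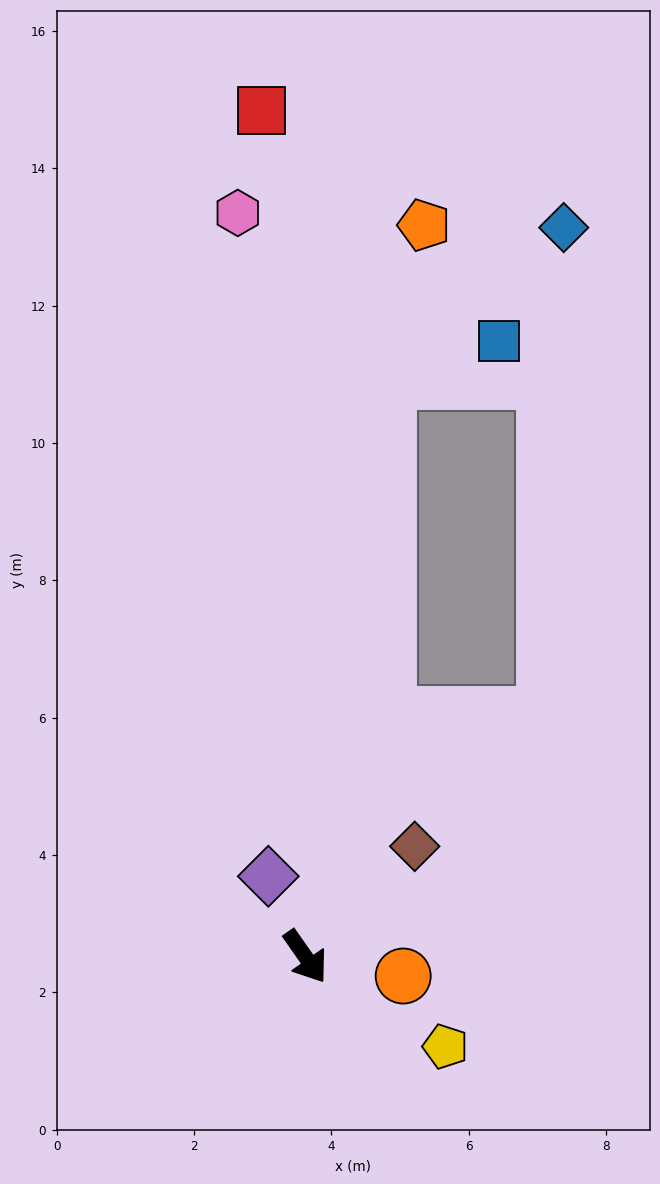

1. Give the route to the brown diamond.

turn left 100°, forward 2.3 m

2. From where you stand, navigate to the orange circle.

turn left 44°, forward 1.5 m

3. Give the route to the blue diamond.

blocked — turn left 137°, forward 8.5 m, then turn right 41°, forward 3.4 m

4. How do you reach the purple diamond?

turn left 170°, forward 1.3 m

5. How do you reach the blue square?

blocked — turn left 137°, forward 8.5 m, then turn right 63°, forward 1.7 m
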